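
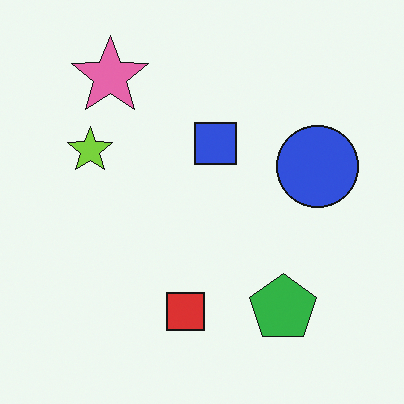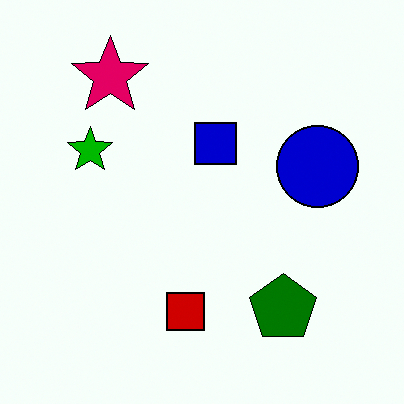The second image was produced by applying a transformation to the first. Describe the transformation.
The transformation is: boosted in contrast.

Tones are pushed away from mid-grey across the whole image — a global contrast change.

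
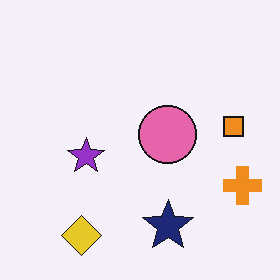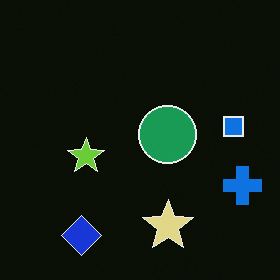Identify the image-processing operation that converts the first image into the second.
It was color-inverted (negative).

The light background has become dark and every shape's color is its complement — a photographic negative.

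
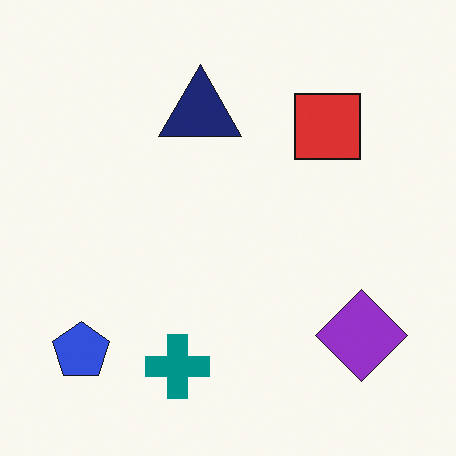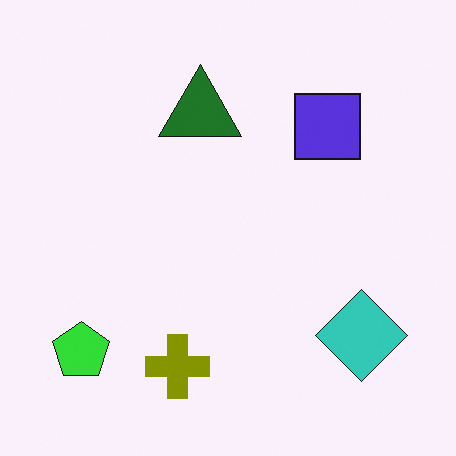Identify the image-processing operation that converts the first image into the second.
This is the original image hue-shifted by a large amount.

Every shape's color has rotated by the same amount around the hue wheel — a uniform hue shift.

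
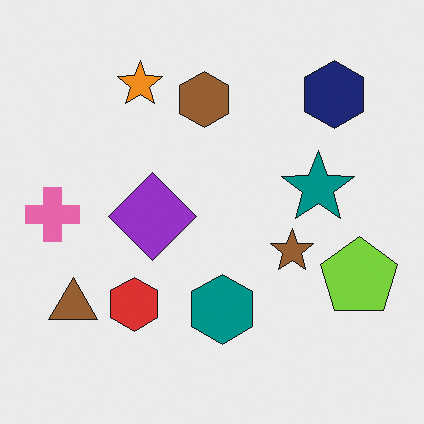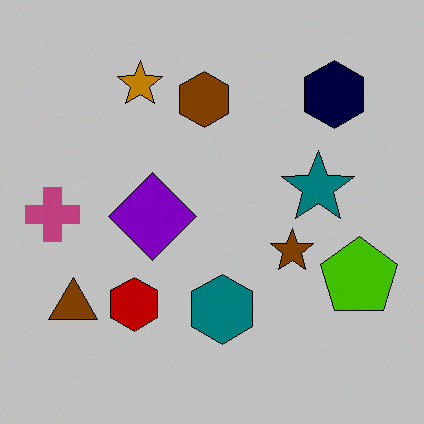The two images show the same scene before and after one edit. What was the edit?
The image was aggressively posterized.

Each flat color has snapped to a coarser quantized level — most visibly, the near-white background has dropped to a flat grey.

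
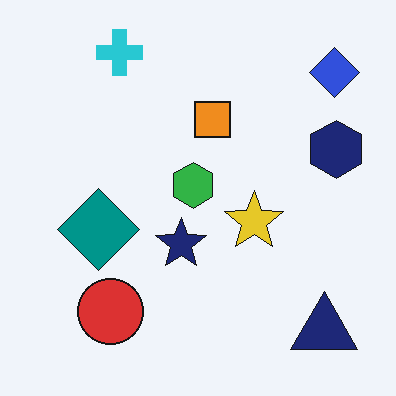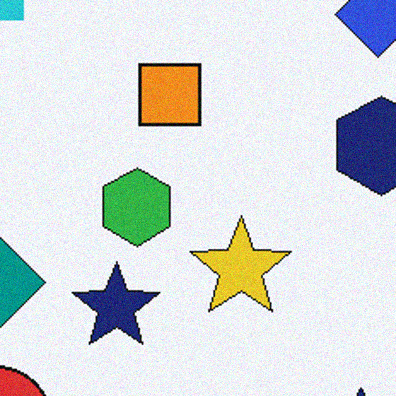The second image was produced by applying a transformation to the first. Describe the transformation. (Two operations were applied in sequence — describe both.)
It was cropped tightly and scaled back up, then degraded with light additive noise.

The visible shapes are larger and the field of view is narrower; shapes near the original edges may be partly or wholly outside the frame — a crop-and-rescale. Random speckle covers the whole image, including the flat background.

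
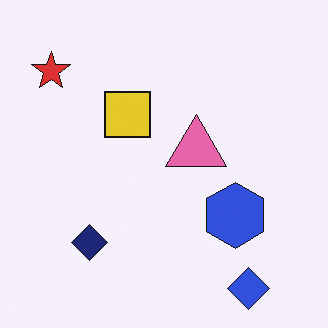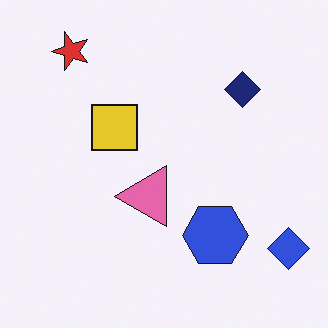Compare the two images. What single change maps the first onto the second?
This is the original image transposed (reflected across the top-left ↔ bottom-right diagonal).

Shapes have swapped their row and column positions — what was in the top-right is now in the bottom-left — a diagonal reflection.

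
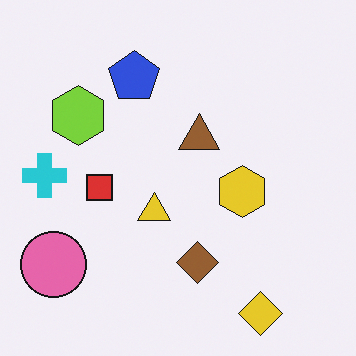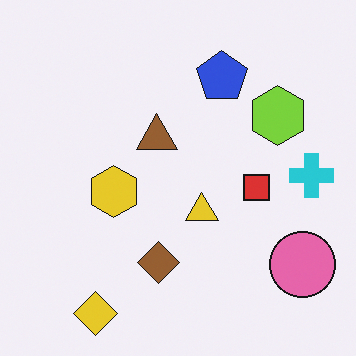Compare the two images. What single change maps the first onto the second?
It was flipped horizontally (left ↔ right).

The cyan cross is in the left of the first image and the right of the second — shapes on opposite sides of the vertical midline have swapped in a mirror flip.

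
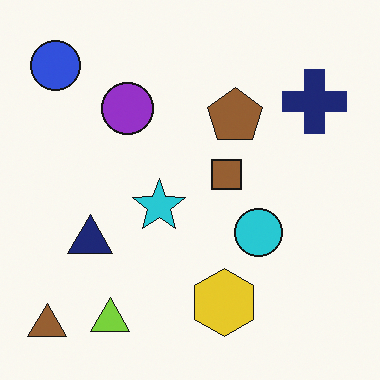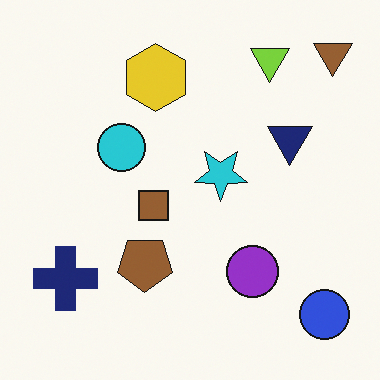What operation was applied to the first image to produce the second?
Rotated 180°.

The brown triangle sits in the bottom-left of the first image and the top-right of the second — consistent with a whole-image 180° rotation.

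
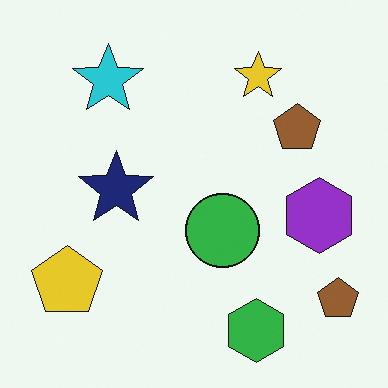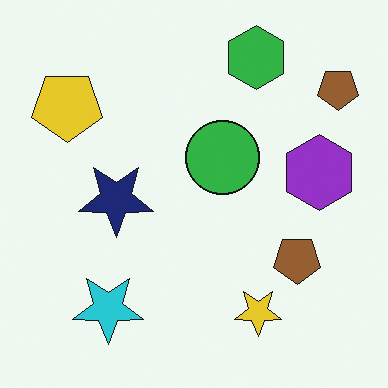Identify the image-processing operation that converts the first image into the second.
The image was flipped vertically (top ↔ bottom).

The green hexagon is in the bottom of the first image and the top of the second — shapes on opposite sides of the horizontal midline have swapped in a mirror flip.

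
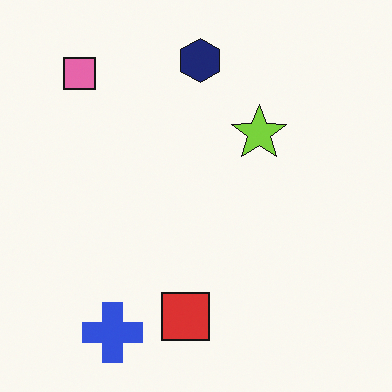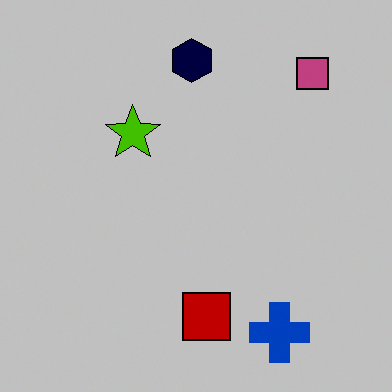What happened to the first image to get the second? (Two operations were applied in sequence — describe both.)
Flipped horizontally (left ↔ right), then aggressively posterized.

The pink square is in the top-left of the first image and the top-right of the second — shapes on opposite sides of the vertical midline have swapped in a mirror flip. Each flat color has snapped to a coarser quantized level — most visibly, the near-white background has dropped to a flat grey.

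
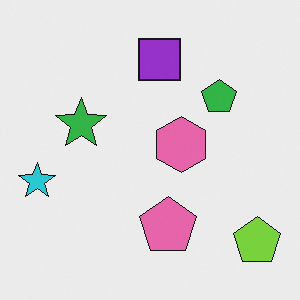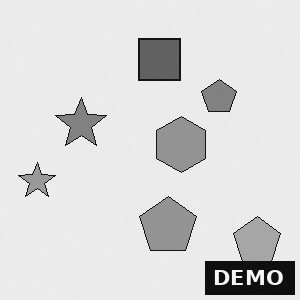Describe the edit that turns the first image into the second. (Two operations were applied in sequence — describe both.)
It was converted to grayscale, then watermarked with the text "DEMO" in the lower-right corner.

All color is removed — every shape is now a shade of grey. A dark label reading "DEMO" appears in the lower-right corner.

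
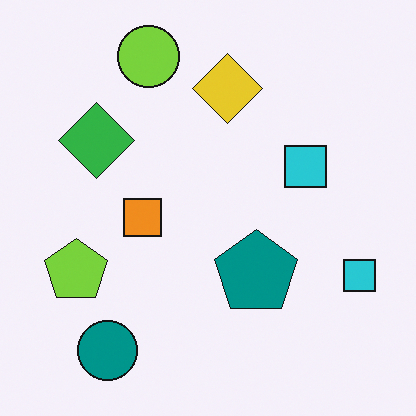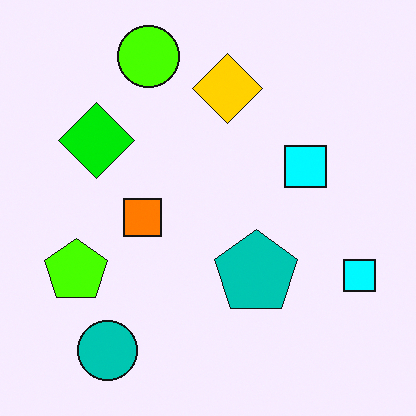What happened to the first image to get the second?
The image was heavily oversaturated.

All colors are more vivid — a global saturation change.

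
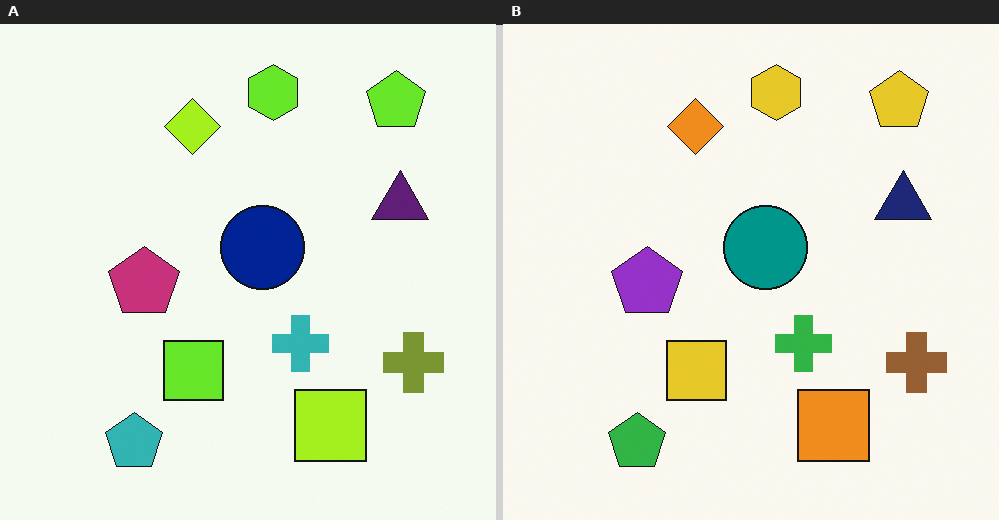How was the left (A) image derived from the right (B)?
The image was hue-shifted slightly.

Every shape's color has rotated by the same amount around the hue wheel — a uniform hue shift.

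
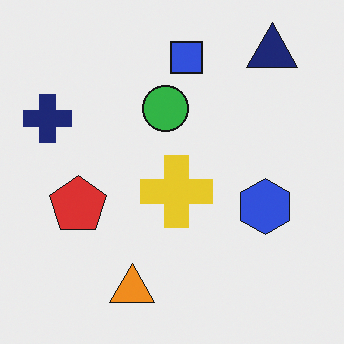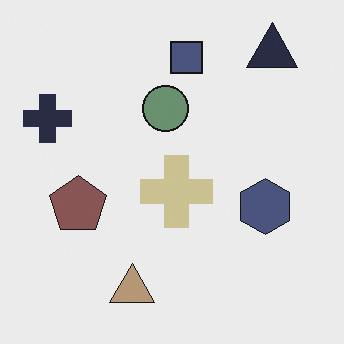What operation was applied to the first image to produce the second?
The image was heavily desaturated.

All colors are more muted and greyish — a global saturation change.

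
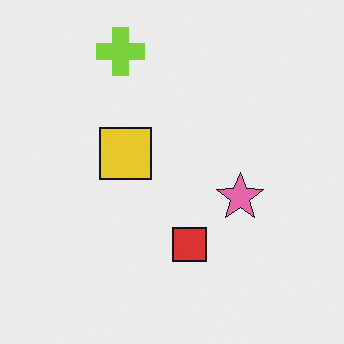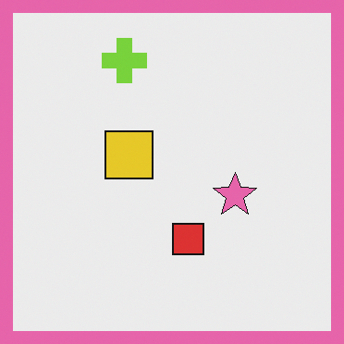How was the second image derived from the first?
The second image is the first framed with a pink border.

A solid pink frame runs around the edge of the second image, with the content slightly shrunk inside it.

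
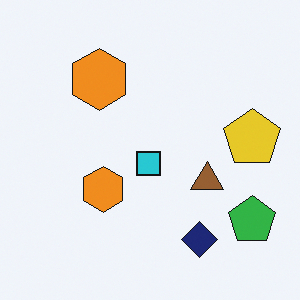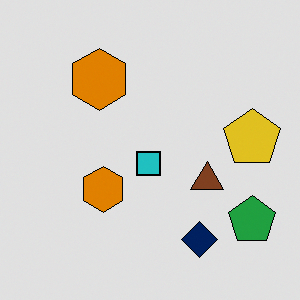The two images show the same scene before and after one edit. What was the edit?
Posterized to a reduced palette.

Each flat color has snapped to a coarser quantized level — most visibly, the near-white background has dropped to a flat grey.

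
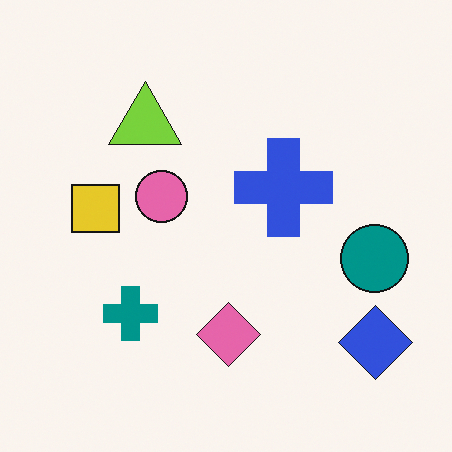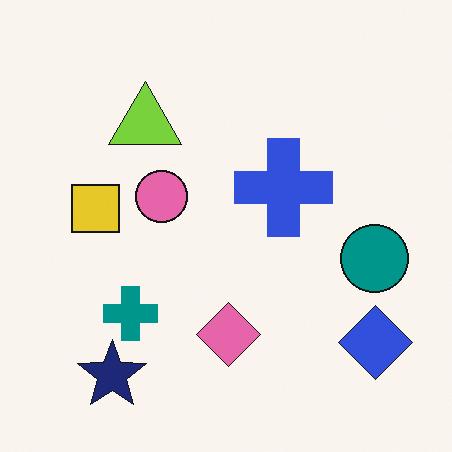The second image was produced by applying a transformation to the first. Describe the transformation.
This is the original image overlaid with an additional navy star.

A navy star appears in the second image that is absent from the first.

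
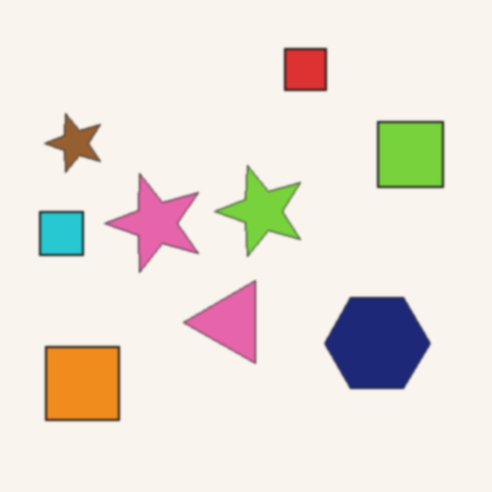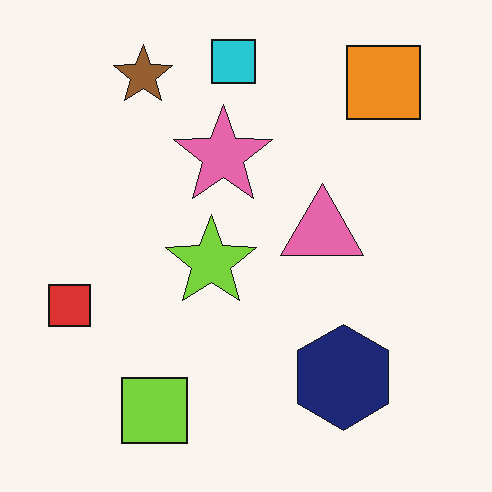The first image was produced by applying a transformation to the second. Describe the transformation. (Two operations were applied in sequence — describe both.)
The transformation is: transposed (reflected across the top-left ↔ bottom-right diagonal), then given a subtle gaussian blur.

Shapes have swapped their row and column positions — what was in the top-right is now in the bottom-left — a diagonal reflection. Shape edges and outlines are uniformly softened across the whole image.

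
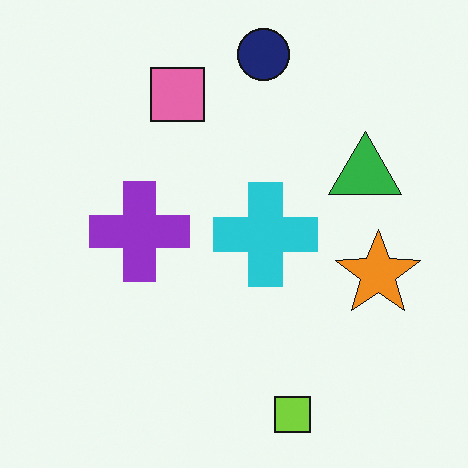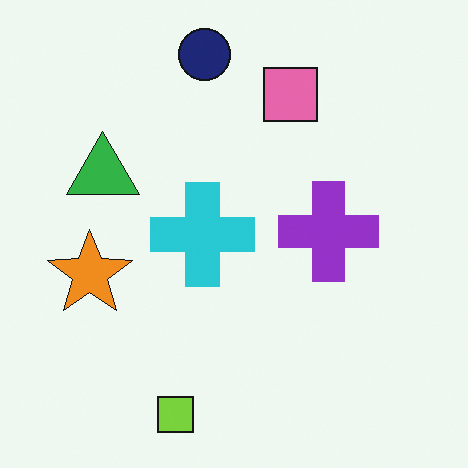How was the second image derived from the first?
The transformation is: flipped horizontally (left ↔ right).

The orange star is in the right of the first image and the left of the second — shapes on opposite sides of the vertical midline have swapped in a mirror flip.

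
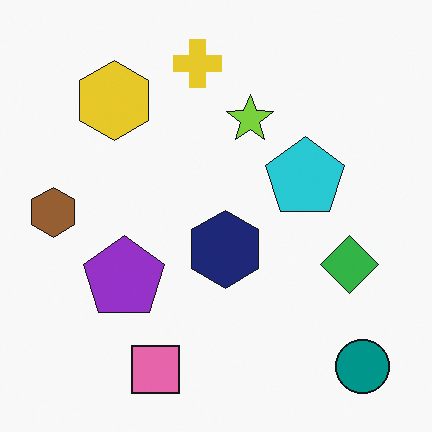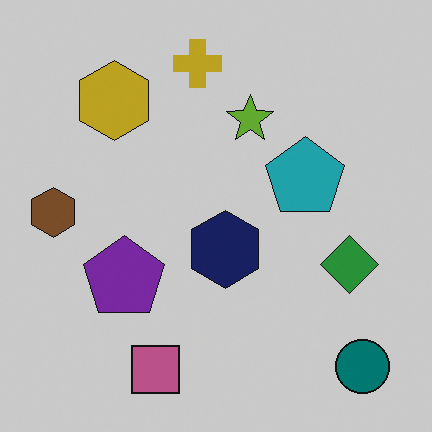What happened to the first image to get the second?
The transformation is: darkened a little.

Every pixel — background and shapes alike — is uniformly darkened.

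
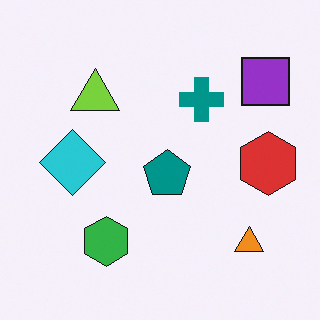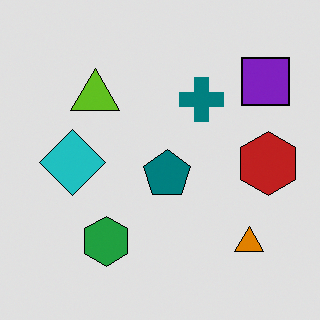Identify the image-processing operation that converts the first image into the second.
It was moderately posterized.

Each flat color has snapped to a coarser quantized level — most visibly, the near-white background has dropped to a flat grey.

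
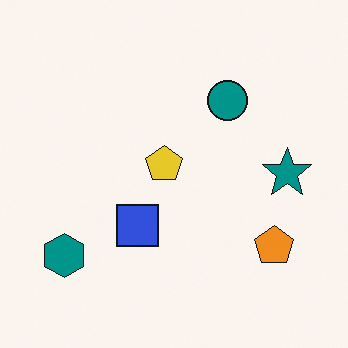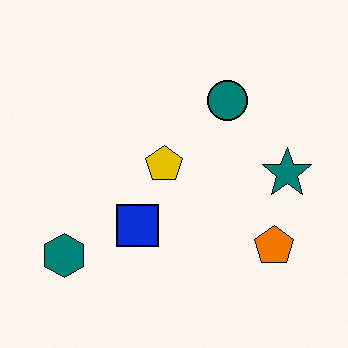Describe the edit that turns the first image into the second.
The transformation is: given slightly increased contrast.

Tones are pushed away from mid-grey across the whole image — a global contrast change.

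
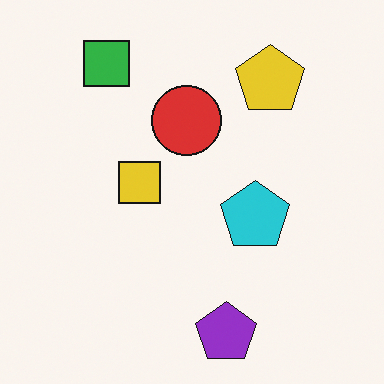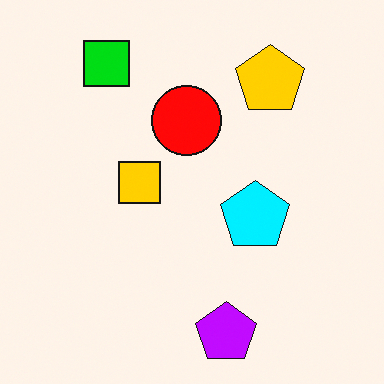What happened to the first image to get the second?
The transformation is: made much more vivid (saturation change).

All colors are more vivid — a global saturation change.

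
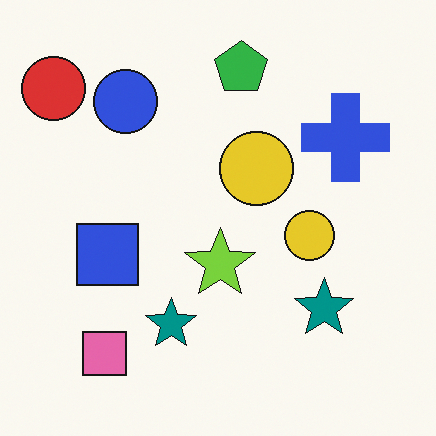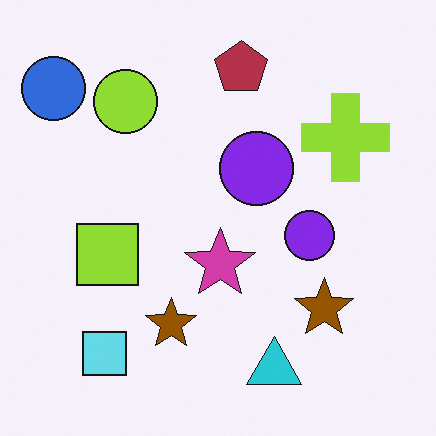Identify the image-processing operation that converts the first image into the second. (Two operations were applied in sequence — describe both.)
It was hue-shifted by a large amount, then overlaid with an additional cyan triangle.

Every shape's color has rotated by the same amount around the hue wheel — a uniform hue shift. A cyan triangle appears in the second image that is absent from the first.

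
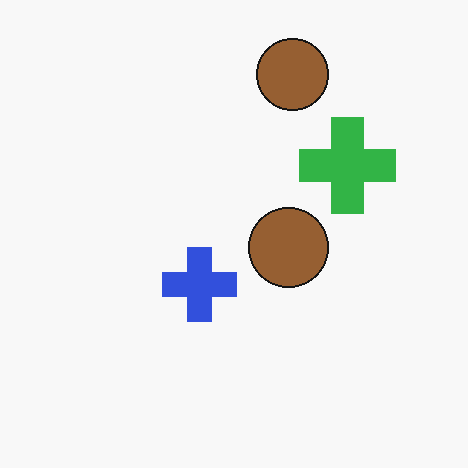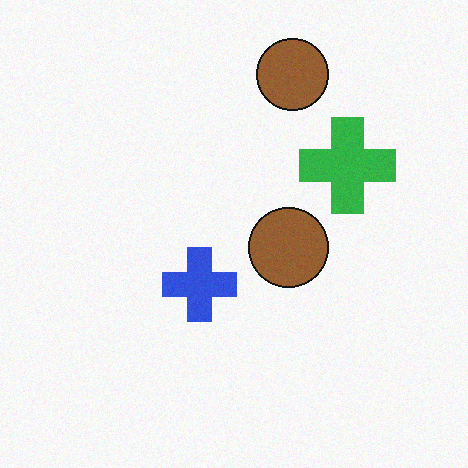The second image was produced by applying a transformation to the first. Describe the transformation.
It was degraded with subtle gaussian noise.

Random speckle covers the whole image, including the flat background.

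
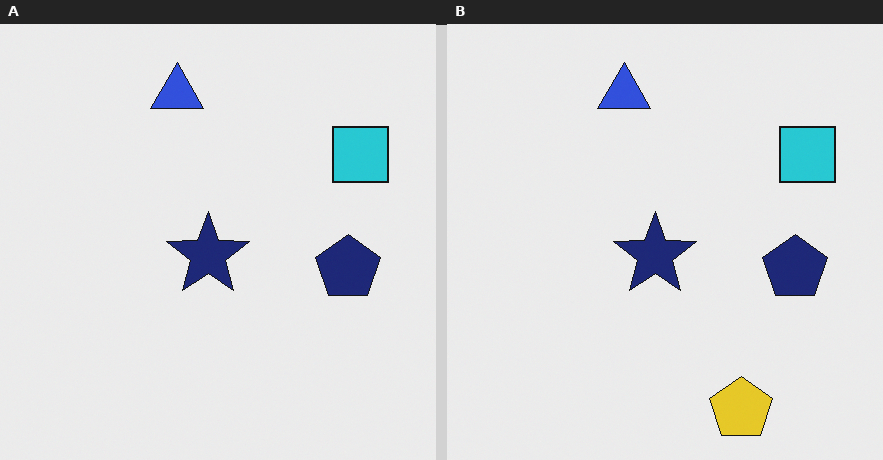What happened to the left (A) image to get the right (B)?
The transformation is: overlaid with an additional yellow pentagon.

A yellow pentagon appears in the right (B) image that is absent from the left (A).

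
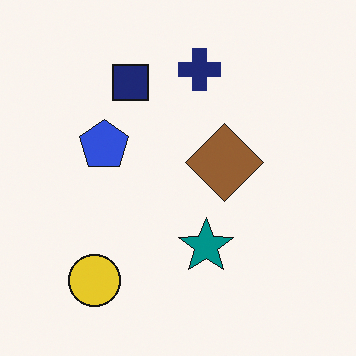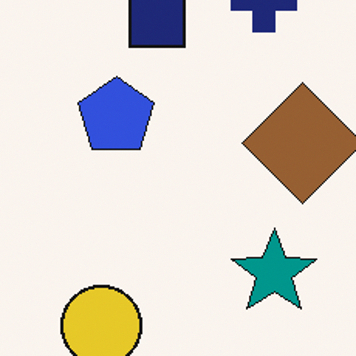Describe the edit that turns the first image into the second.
The second image is the first cropped slightly and scaled back up.

The visible shapes are larger and the field of view is narrower; shapes near the original edges may be partly or wholly outside the frame — a crop-and-rescale.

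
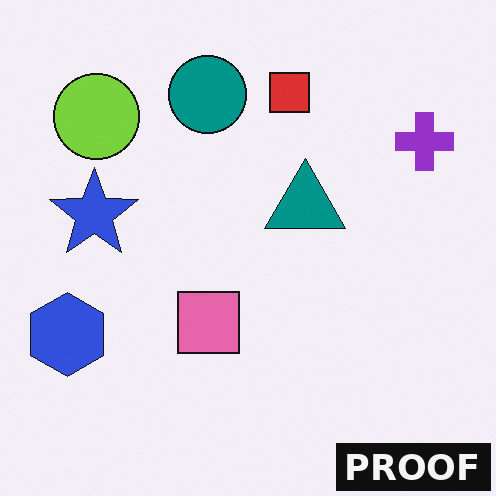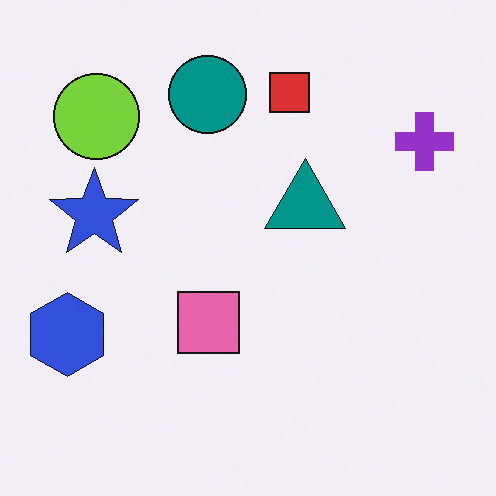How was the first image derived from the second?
The image was watermarked with the text "PROOF" in the lower-right corner.

A dark label reading "PROOF" appears in the lower-right corner.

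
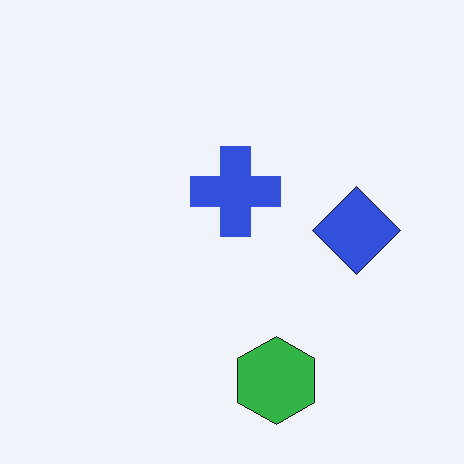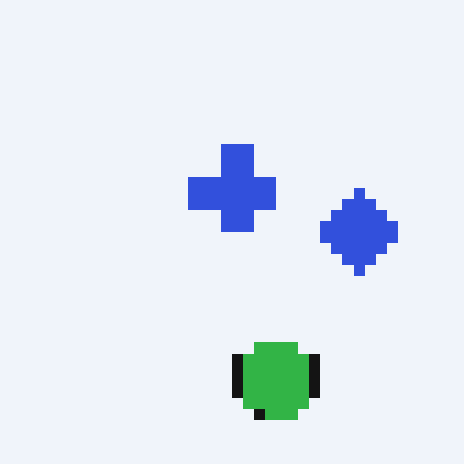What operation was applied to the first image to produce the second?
The transformation is: heavily pixelated into large blocks.

Shapes are reduced to large square blocks; fine edges and outlines are lost — a downscale-then-upscale (mosaic) effect.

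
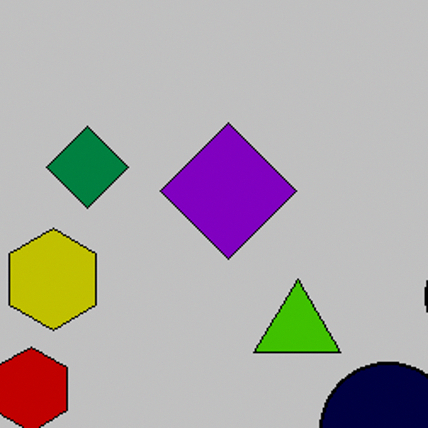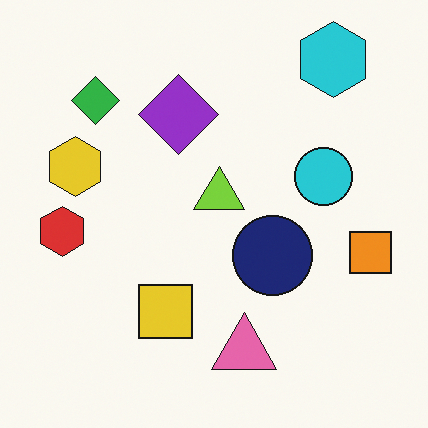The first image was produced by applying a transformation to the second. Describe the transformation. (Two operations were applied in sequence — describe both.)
The transformation is: aggressively posterized, then cropped to a noticeably smaller region and rescaled.

Each flat color has snapped to a coarser quantized level — most visibly, the near-white background has dropped to a flat grey. The visible shapes are larger and the field of view is narrower; shapes near the original edges may be partly or wholly outside the frame — a crop-and-rescale.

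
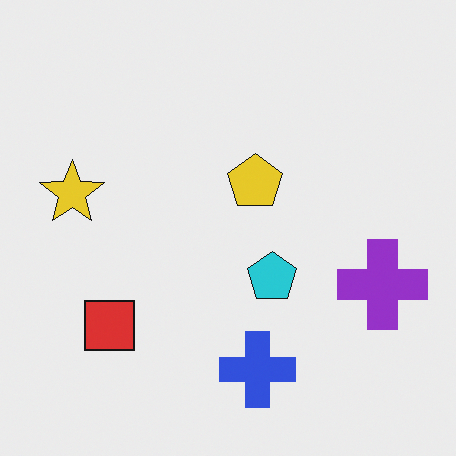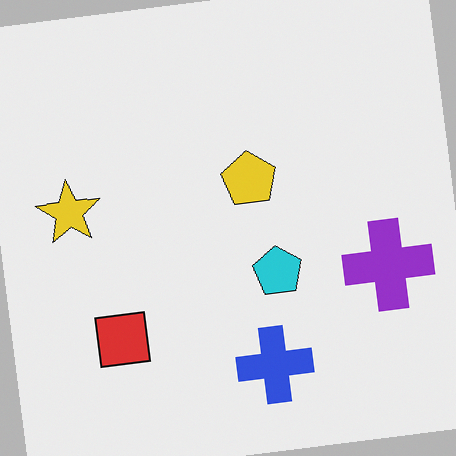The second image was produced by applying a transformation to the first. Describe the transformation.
The second image is the first rotated counter-clockwise by a slight angle.

Every shape is tilted by the same angle and the image corners show triangular fill wedges — a whole-image rotation by a non-right angle.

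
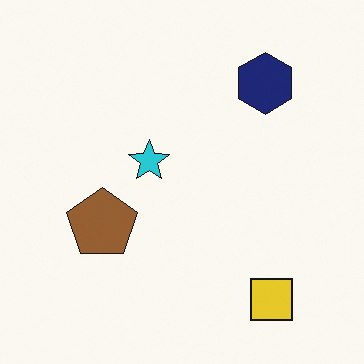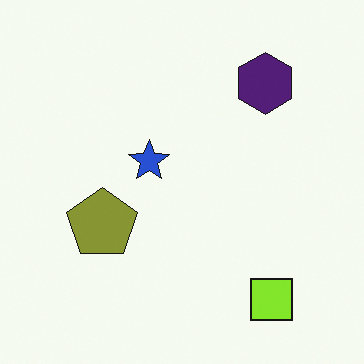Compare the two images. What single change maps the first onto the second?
This is the original image hue-shifted by a small amount.

Every shape's color has rotated by the same amount around the hue wheel — a uniform hue shift.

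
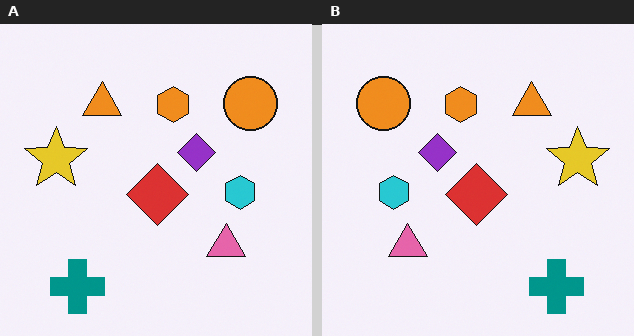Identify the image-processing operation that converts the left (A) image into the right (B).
It was flipped horizontally (left ↔ right).

The yellow star is in the left of the left (A) image and the right of the right (B) — shapes on opposite sides of the vertical midline have swapped in a mirror flip.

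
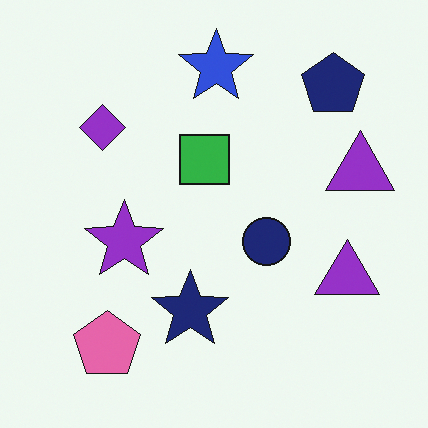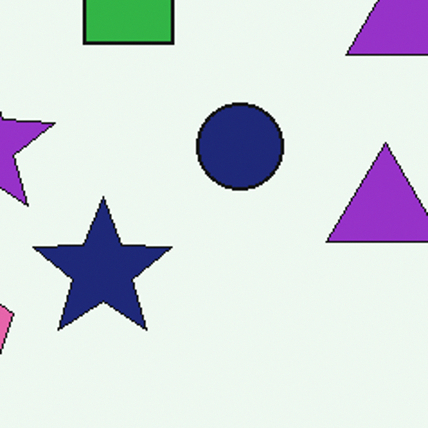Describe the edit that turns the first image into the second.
The image was cropped tightly and scaled back up.

The visible shapes are larger and the field of view is narrower; shapes near the original edges may be partly or wholly outside the frame — a crop-and-rescale.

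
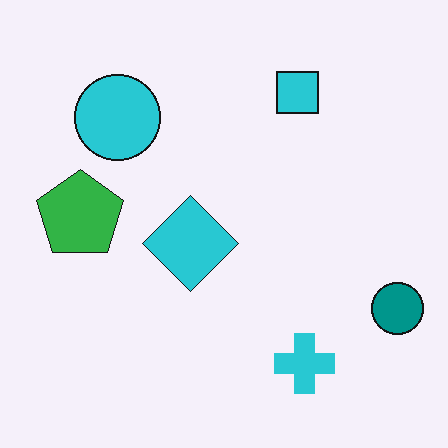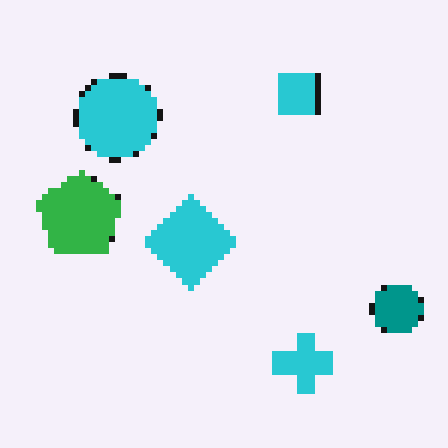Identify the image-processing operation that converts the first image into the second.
Pixelated into visible square blocks.

Shapes are reduced to large square blocks; fine edges and outlines are lost — a downscale-then-upscale (mosaic) effect.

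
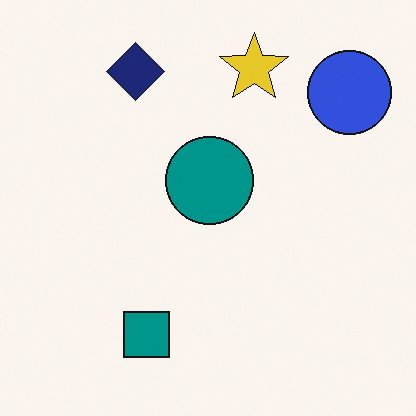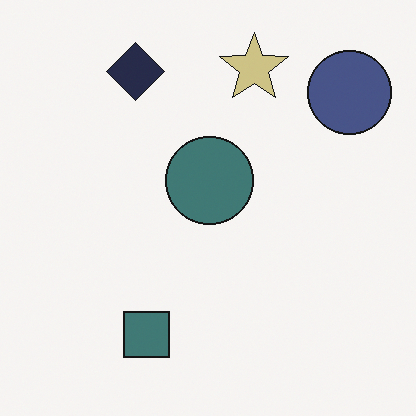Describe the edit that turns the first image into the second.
The second image is the first made much more muted (saturation change).

All colors are more muted and greyish — a global saturation change.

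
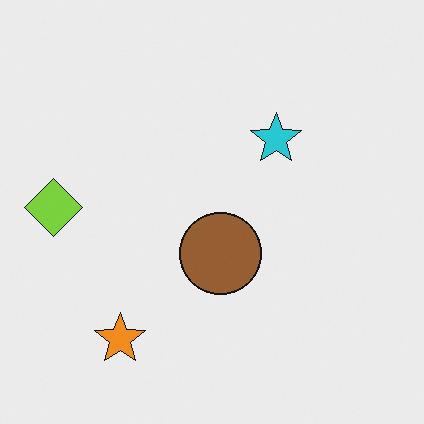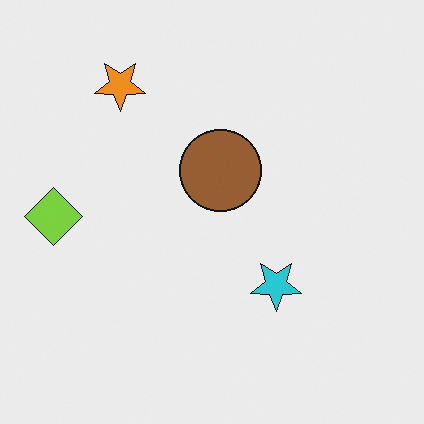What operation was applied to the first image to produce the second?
Flipped vertically (top ↔ bottom).

The orange star is in the bottom-left of the first image and the top-left of the second — shapes on opposite sides of the horizontal midline have swapped in a mirror flip.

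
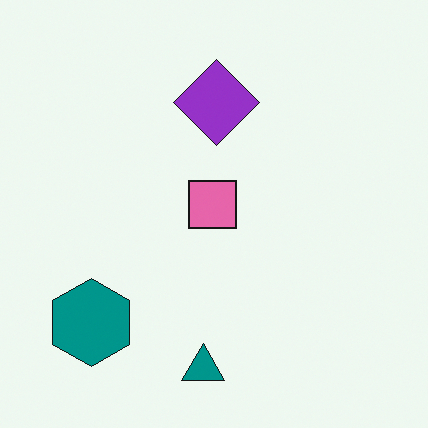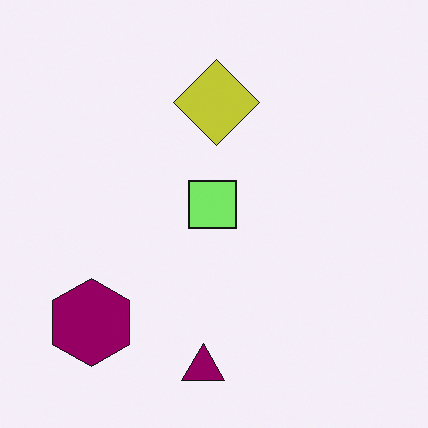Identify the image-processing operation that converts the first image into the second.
This is the original image hue-shifted by a moderate amount.

Every shape's color has rotated by the same amount around the hue wheel — a uniform hue shift.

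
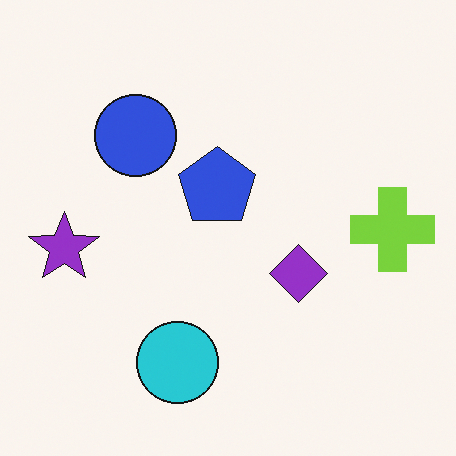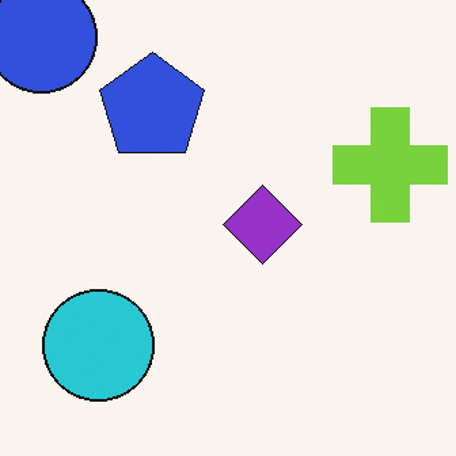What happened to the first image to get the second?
This is the original image cropped slightly and scaled back up.

The visible shapes are larger and the field of view is narrower; shapes near the original edges may be partly or wholly outside the frame — a crop-and-rescale.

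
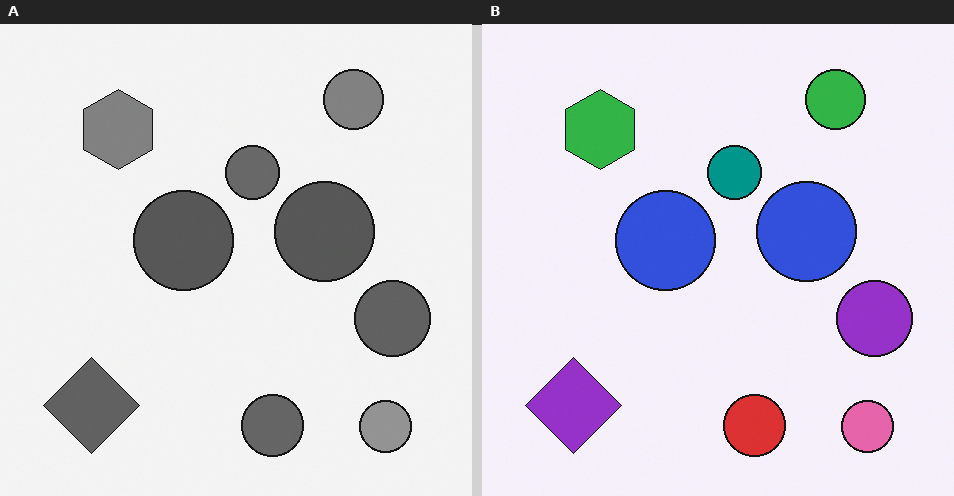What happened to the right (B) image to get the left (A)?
This is the original image converted to grayscale.

All color is removed — every shape is now a shade of grey.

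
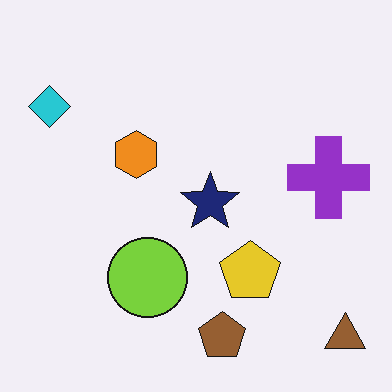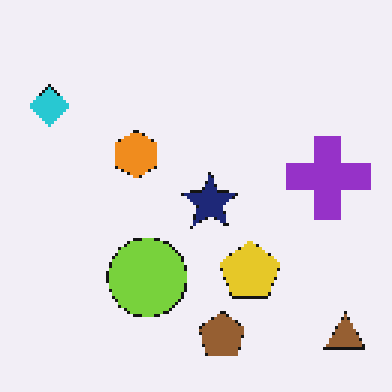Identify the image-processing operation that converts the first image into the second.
The second image is the first lightly pixelated (a mild mosaic effect).

Shapes are reduced to large square blocks; fine edges and outlines are lost — a downscale-then-upscale (mosaic) effect.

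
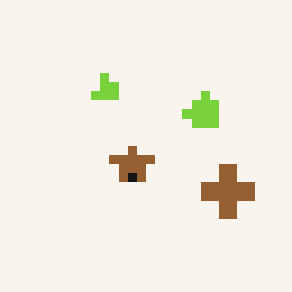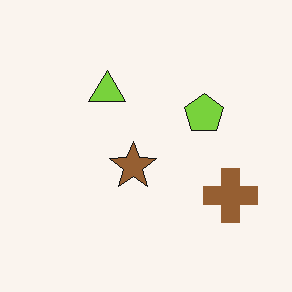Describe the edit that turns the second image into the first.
Heavily pixelated into large blocks.

Shapes are reduced to large square blocks; fine edges and outlines are lost — a downscale-then-upscale (mosaic) effect.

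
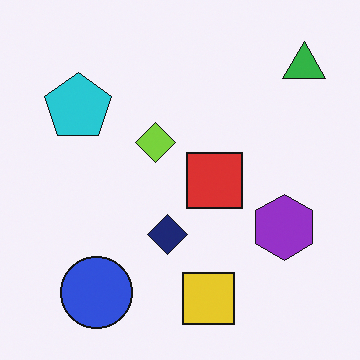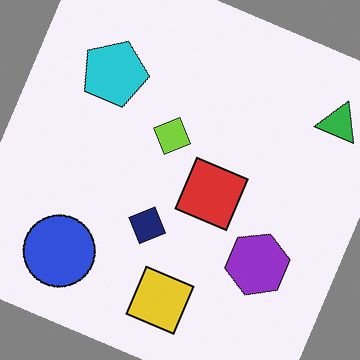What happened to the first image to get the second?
The transformation is: rotated clockwise by a moderate amount.

Every shape is tilted by the same angle and the image corners show triangular fill wedges — a whole-image rotation by a non-right angle.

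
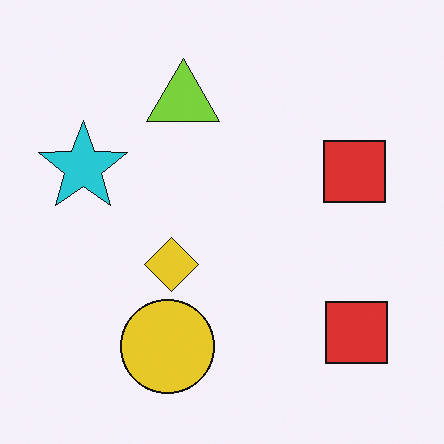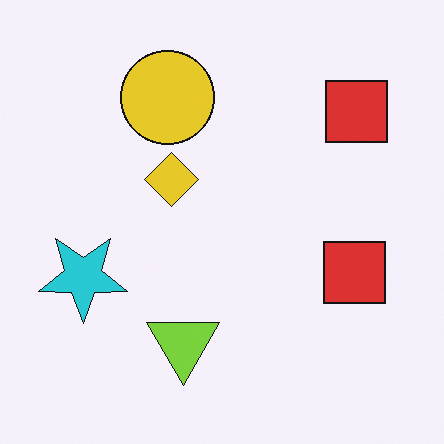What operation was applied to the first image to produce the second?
It was flipped vertically (top ↔ bottom).

The yellow circle is in the bottom of the first image and the top of the second — shapes on opposite sides of the horizontal midline have swapped in a mirror flip.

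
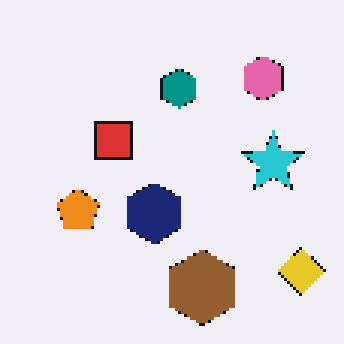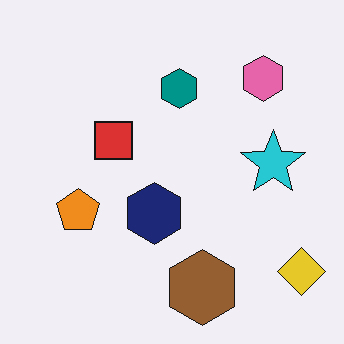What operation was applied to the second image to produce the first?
It was mildly pixelated.

Shapes are reduced to large square blocks; fine edges and outlines are lost — a downscale-then-upscale (mosaic) effect.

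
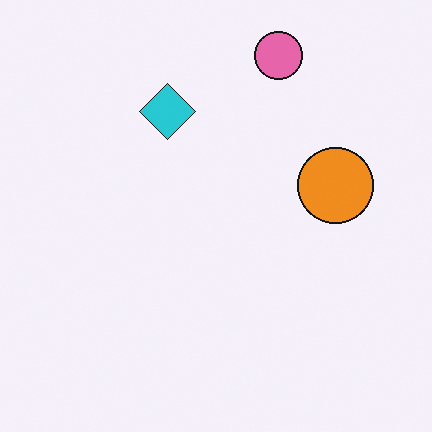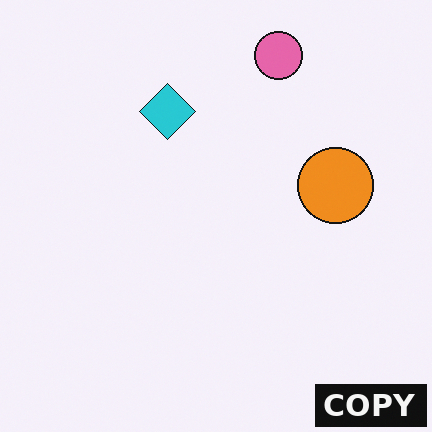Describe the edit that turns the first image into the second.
This is the original image watermarked with the text "COPY" in the lower-right corner.

A dark label reading "COPY" appears in the lower-right corner.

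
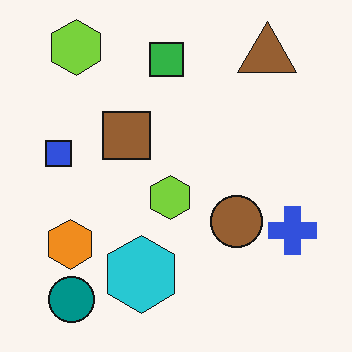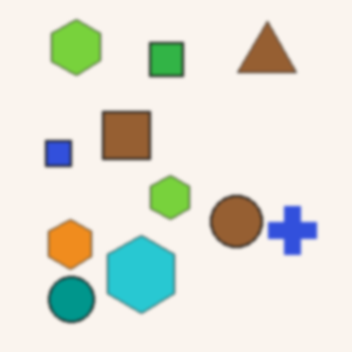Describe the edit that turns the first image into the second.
It was lightly blurred.

Shape edges and outlines are uniformly softened across the whole image.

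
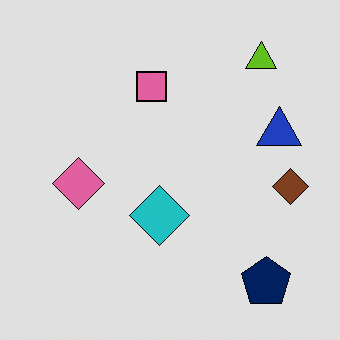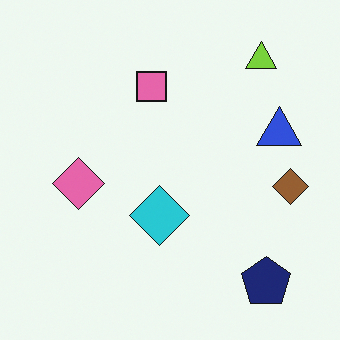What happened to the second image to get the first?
It was posterized to a reduced palette.

Each flat color has snapped to a coarser quantized level — most visibly, the near-white background has dropped to a flat grey.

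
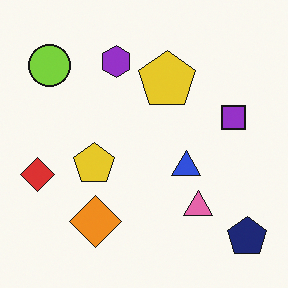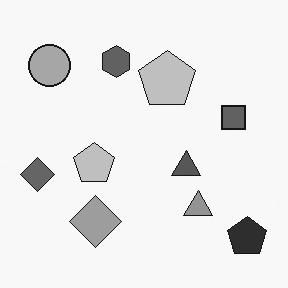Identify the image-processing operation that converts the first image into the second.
It was converted to grayscale.

All color is removed — every shape is now a shade of grey.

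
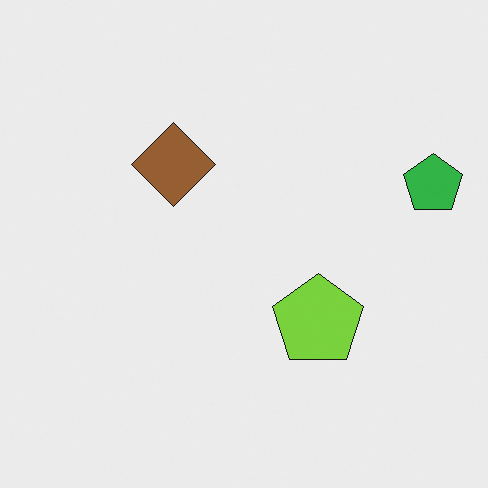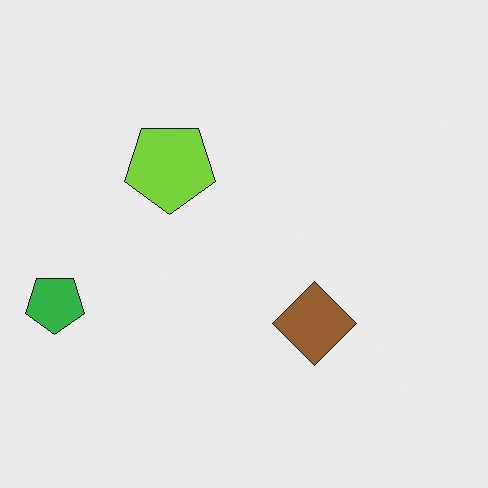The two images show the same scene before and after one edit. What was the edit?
It was rotated 180°.

The green pentagon sits in the right of the first image and the left of the second — consistent with a whole-image 180° rotation.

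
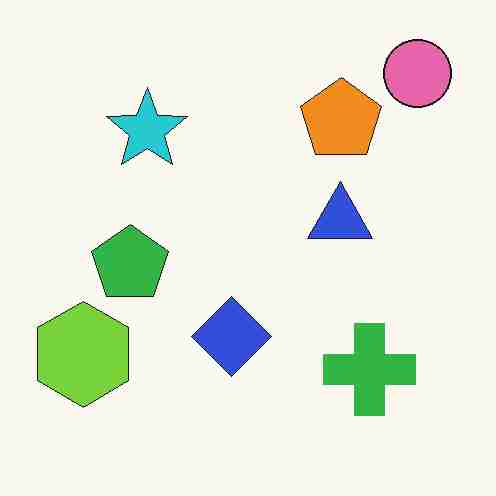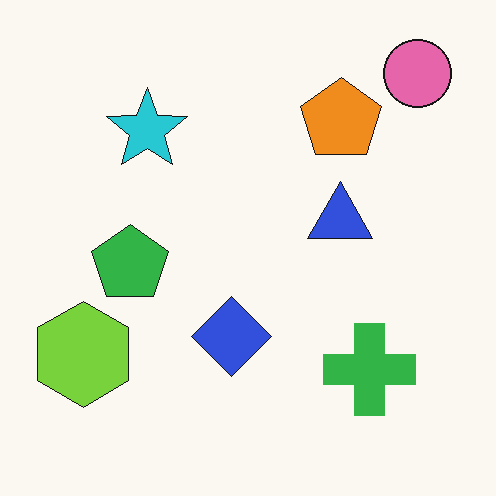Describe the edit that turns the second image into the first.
This is the original image degraded with heavy JPEG compression.

Blocky 8×8 compression artifacts appear around shape edges and the flat background shows ringing — characteristic JPEG degradation.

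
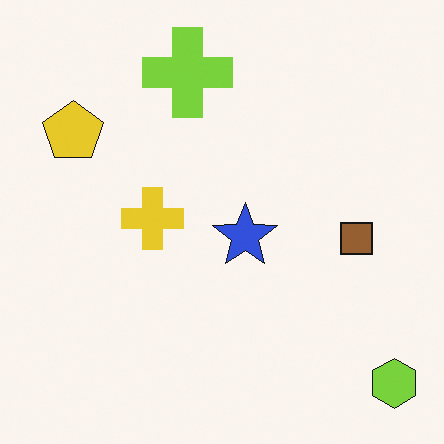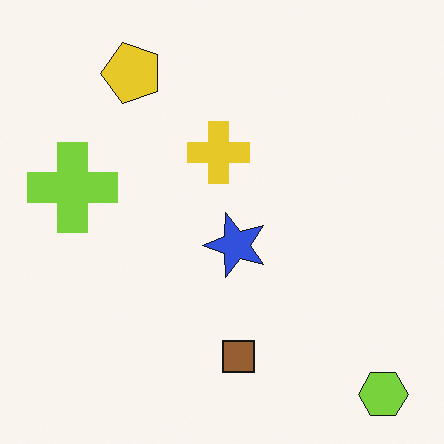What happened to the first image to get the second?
It was transposed (reflected across the top-left ↔ bottom-right diagonal).

Shapes have swapped their row and column positions — what was in the top-right is now in the bottom-left — a diagonal reflection.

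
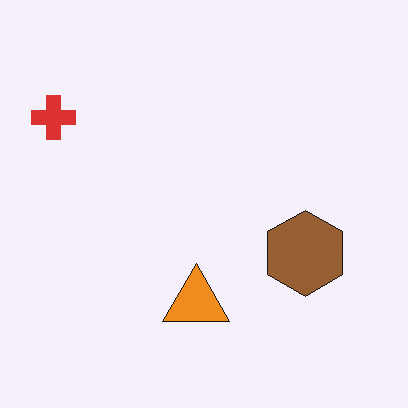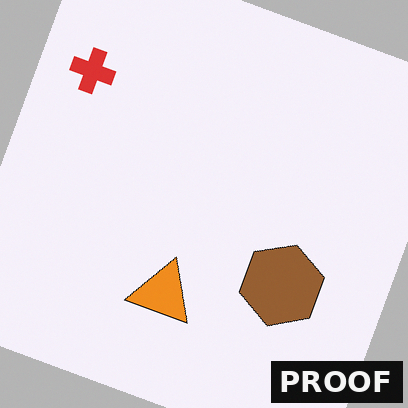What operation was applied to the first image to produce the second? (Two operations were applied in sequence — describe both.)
The transformation is: rotated clockwise by a moderate amount, then watermarked with the text "PROOF" in the lower-right corner.

Every shape is tilted by the same angle and the image corners show triangular fill wedges — a whole-image rotation by a non-right angle. A dark label reading "PROOF" appears in the lower-right corner.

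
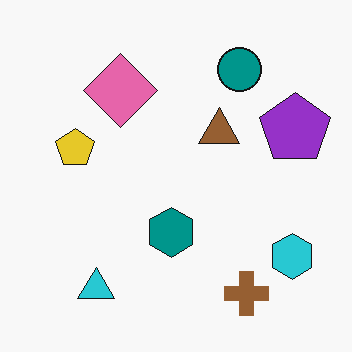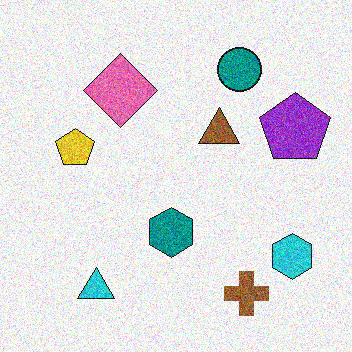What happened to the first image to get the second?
The transformation is: degraded with heavy additive noise.

Random speckle covers the whole image, including the flat background.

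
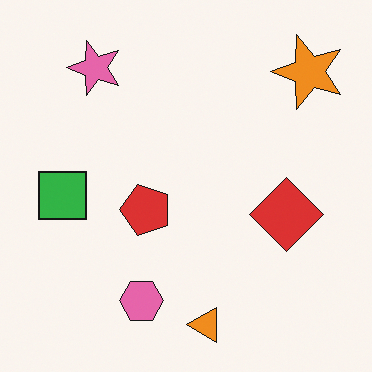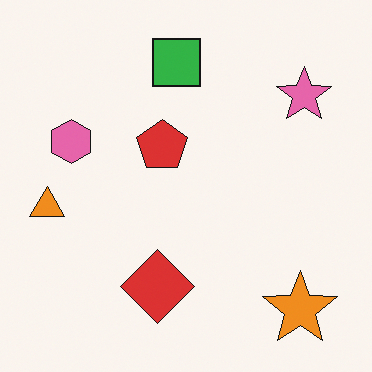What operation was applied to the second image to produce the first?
This is the original image rotated 90° counter-clockwise.

The orange star sits in the bottom-right of the second image and the top-right of the first — consistent with a whole-image 90° counter-clockwise rotation.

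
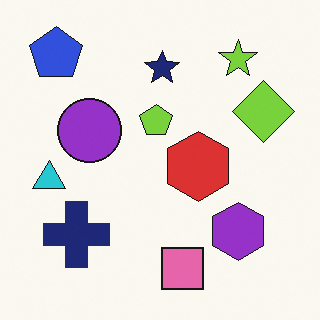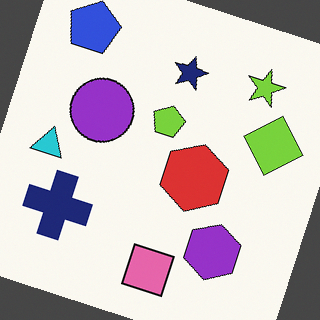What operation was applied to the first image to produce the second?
The second image is the first rotated clockwise by a clearly visible amount.

Every shape is tilted by the same angle and the image corners show triangular fill wedges — a whole-image rotation by a non-right angle.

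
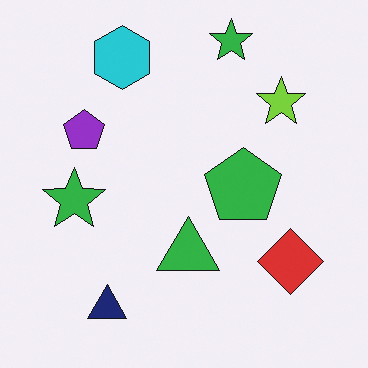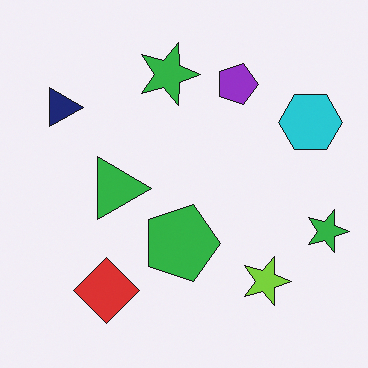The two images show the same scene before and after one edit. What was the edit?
Rotated 90° clockwise.

The navy triangle sits in the bottom-left of the first image and the top-left of the second — consistent with a whole-image 90° clockwise rotation.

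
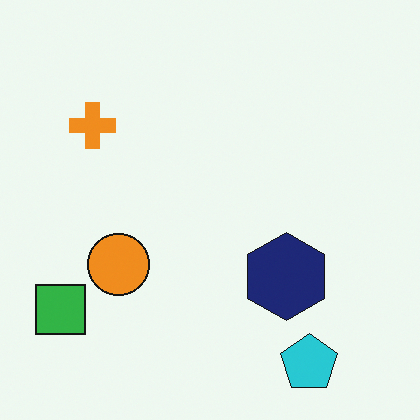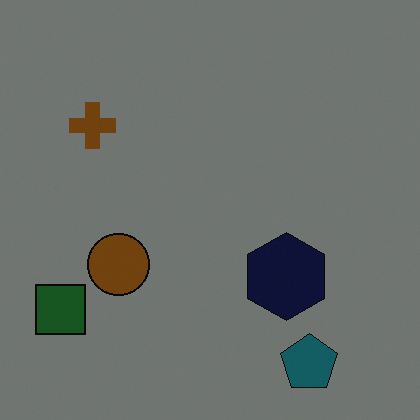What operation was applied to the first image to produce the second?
This is the original image darkened a lot.

Every pixel — background and shapes alike — is uniformly darkened.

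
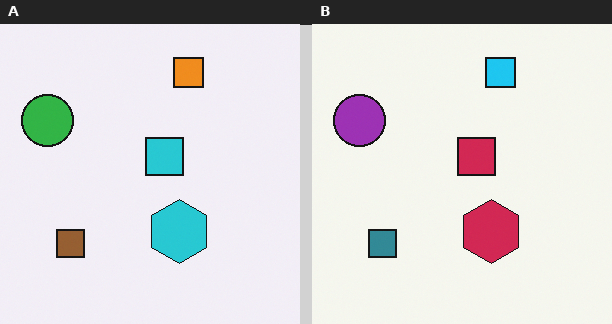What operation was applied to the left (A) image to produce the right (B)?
Hue-shifted by a large amount.

Every shape's color has rotated by the same amount around the hue wheel — a uniform hue shift.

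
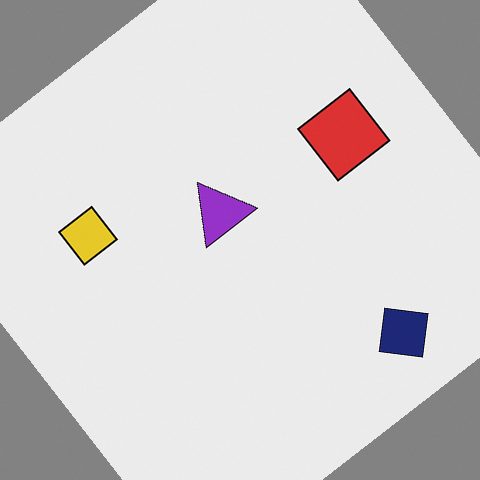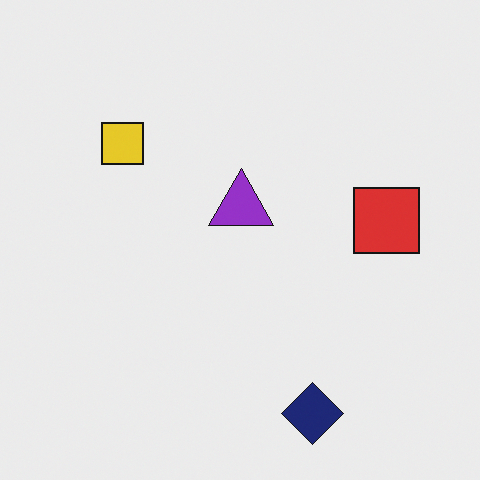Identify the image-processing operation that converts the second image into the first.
Rotated counter-clockwise by a large amount — several tens of degrees.

Every shape is tilted by the same angle and the image corners show triangular fill wedges — a whole-image rotation by a non-right angle.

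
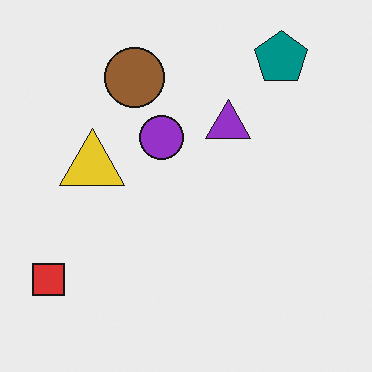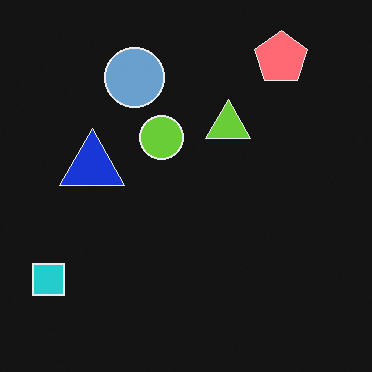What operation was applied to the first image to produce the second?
It was color-inverted (negative).

The light background has become dark and every shape's color is its complement — a photographic negative.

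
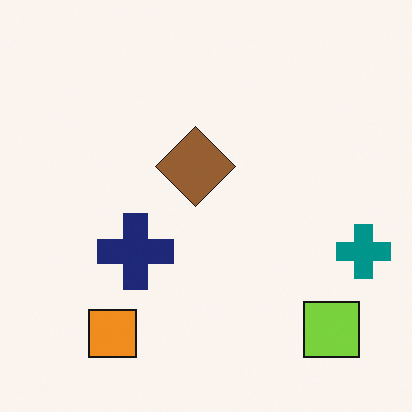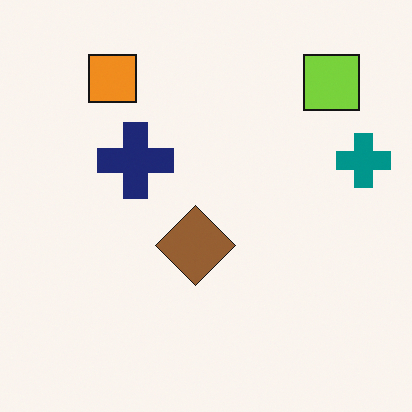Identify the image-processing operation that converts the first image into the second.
This is the original image flipped vertically (top ↔ bottom).

The orange square is in the bottom-left of the first image and the top-left of the second — shapes on opposite sides of the horizontal midline have swapped in a mirror flip.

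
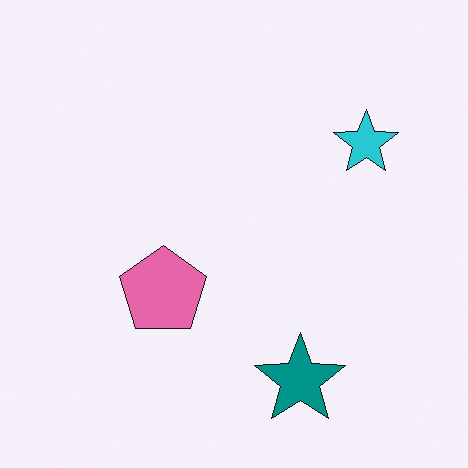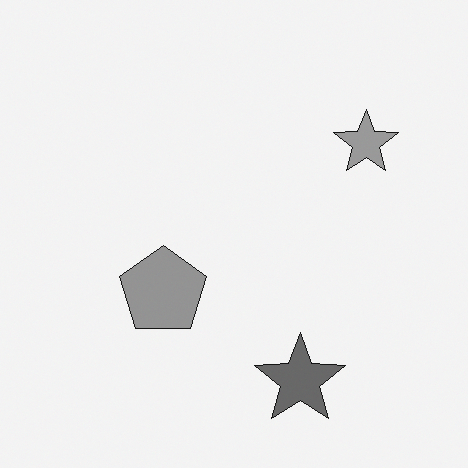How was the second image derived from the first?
Converted to grayscale.

All color is removed — every shape is now a shade of grey.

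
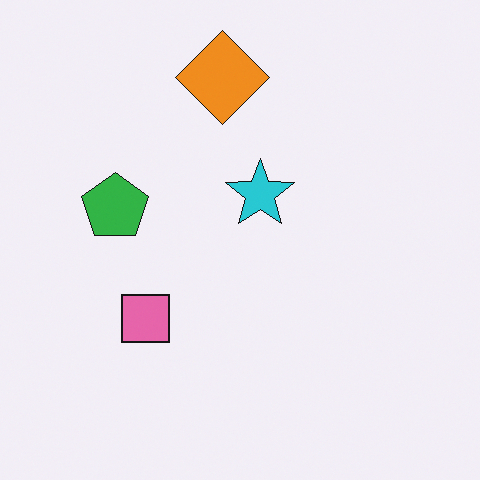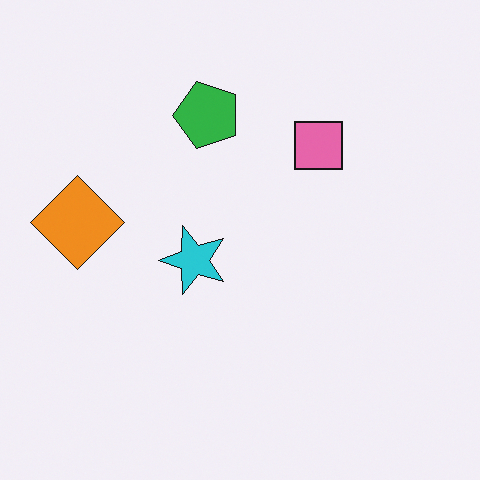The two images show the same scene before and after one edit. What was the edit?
The transformation is: transposed (reflected across the top-left ↔ bottom-right diagonal).

Shapes have swapped their row and column positions — what was in the top-right is now in the bottom-left — a diagonal reflection.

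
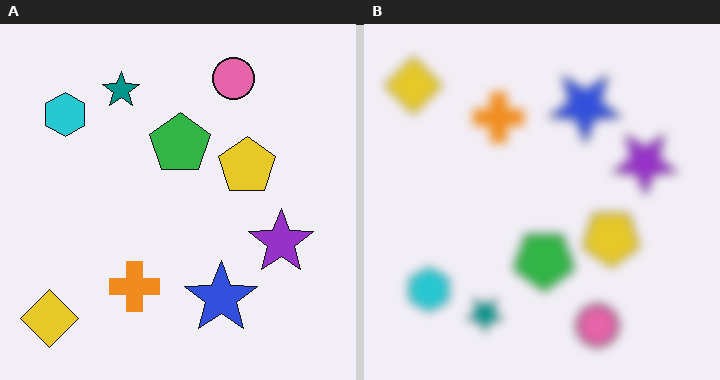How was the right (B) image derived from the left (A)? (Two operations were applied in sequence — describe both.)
The right (B) image is the left (A) flipped vertically (top ↔ bottom), then strongly gaussian-blurred.

The pink circle is in the top of the left (A) image and the bottom of the right (B) — shapes on opposite sides of the horizontal midline have swapped in a mirror flip. Shape edges and outlines are uniformly softened across the whole image.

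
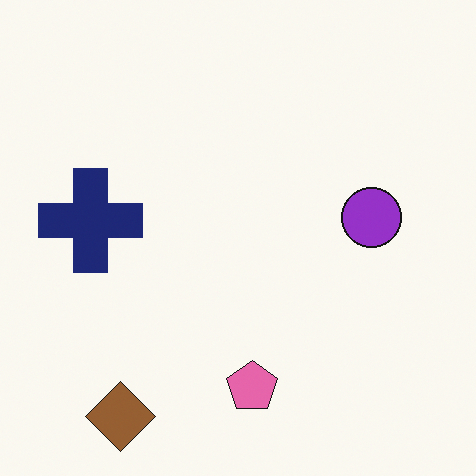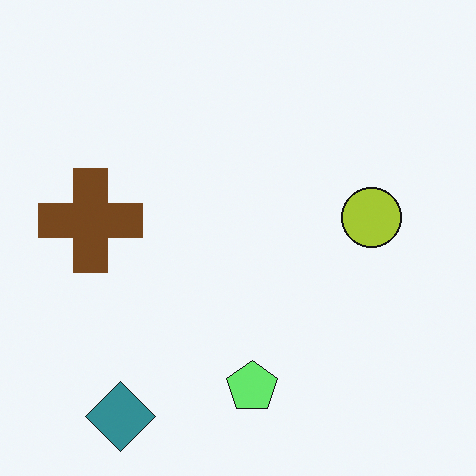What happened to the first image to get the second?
It was hue-shifted by a large amount.

Every shape's color has rotated by the same amount around the hue wheel — a uniform hue shift.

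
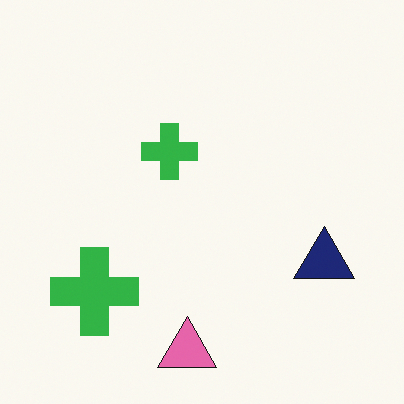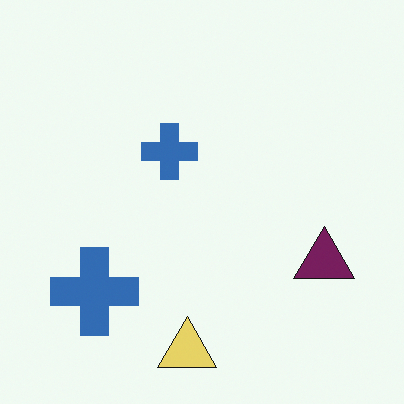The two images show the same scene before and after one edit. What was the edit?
The image was hue-shifted by a moderate amount.

Every shape's color has rotated by the same amount around the hue wheel — a uniform hue shift.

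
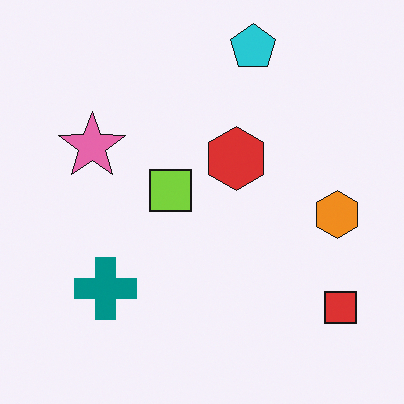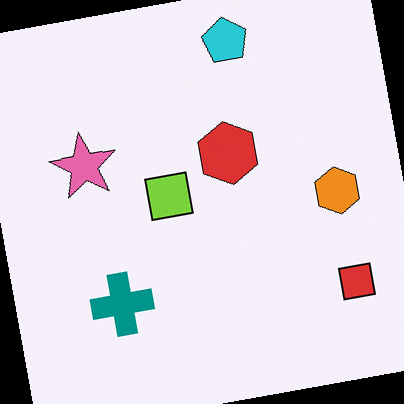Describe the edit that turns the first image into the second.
This is the original image rotated counter-clockwise by a small amount.

Every shape is tilted by the same angle and the image corners show triangular fill wedges — a whole-image rotation by a non-right angle.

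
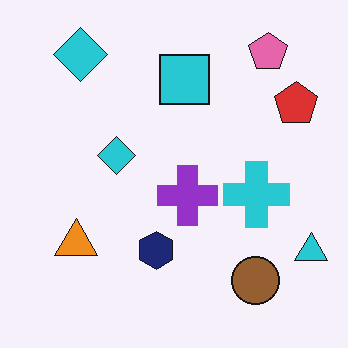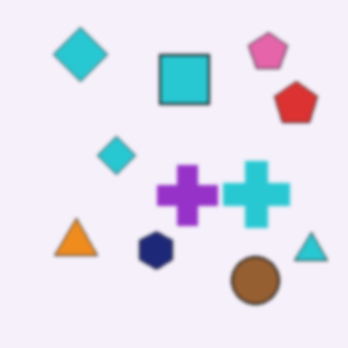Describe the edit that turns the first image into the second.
This is the original image slightly softened.

Shape edges and outlines are uniformly softened across the whole image.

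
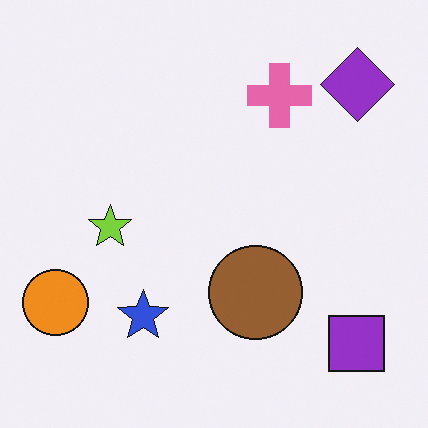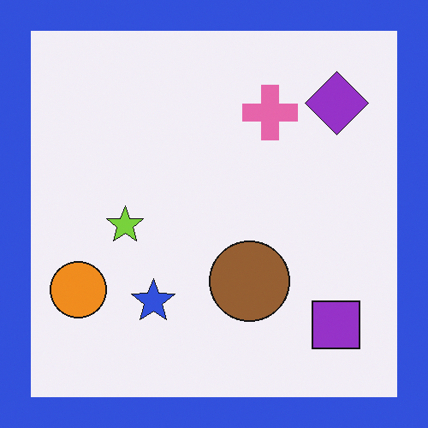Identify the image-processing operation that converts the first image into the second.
This is the original image framed with a blue border.

A solid blue frame runs around the edge of the second image, with the content slightly shrunk inside it.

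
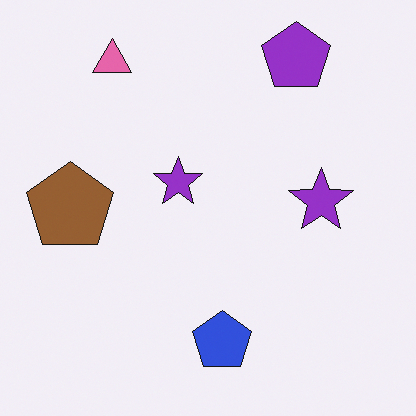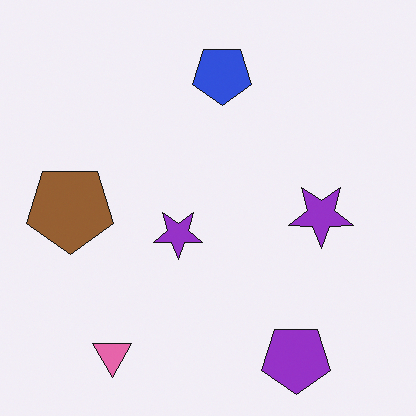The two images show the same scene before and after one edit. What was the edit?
It was flipped vertically (top ↔ bottom).

The purple pentagon is in the top-right of the first image and the bottom-right of the second — shapes on opposite sides of the horizontal midline have swapped in a mirror flip.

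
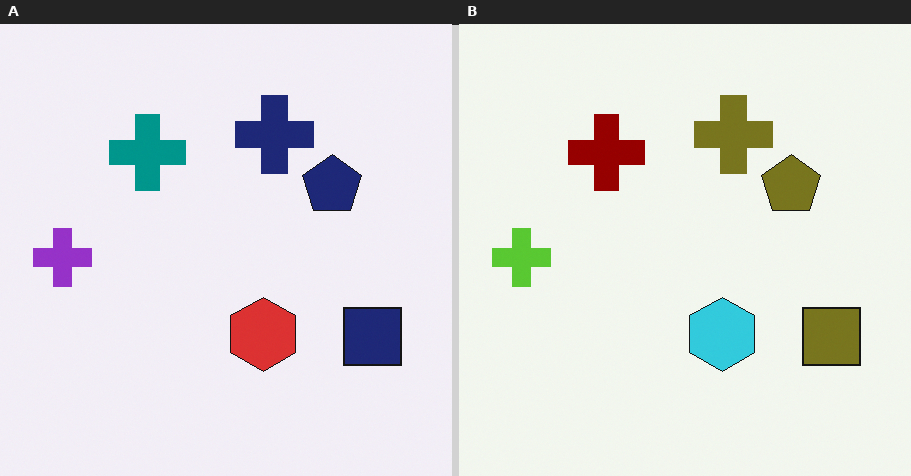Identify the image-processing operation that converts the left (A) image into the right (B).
The transformation is: hue-shifted by a large amount.

Every shape's color has rotated by the same amount around the hue wheel — a uniform hue shift.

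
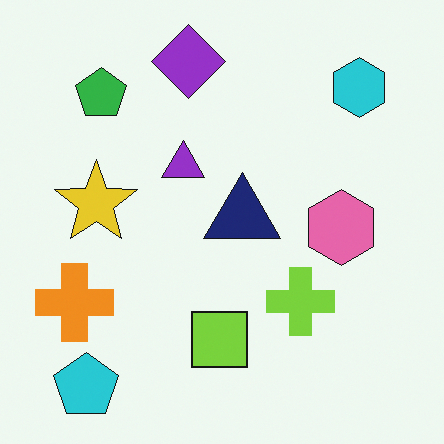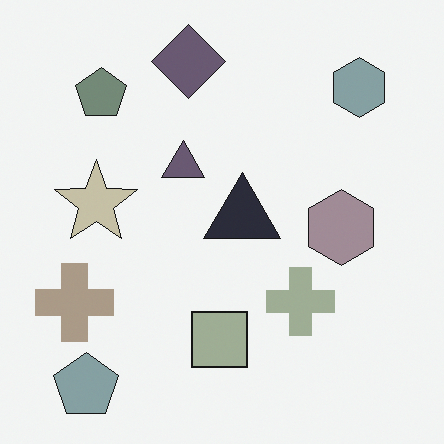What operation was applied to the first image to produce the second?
The second image is the first made much more muted (saturation change).

All colors are more muted and greyish — a global saturation change.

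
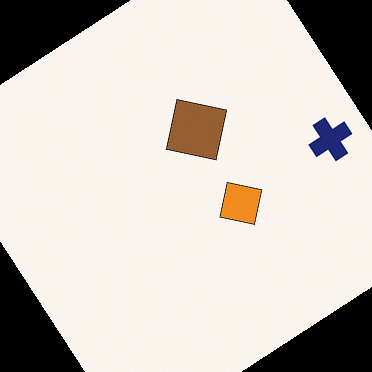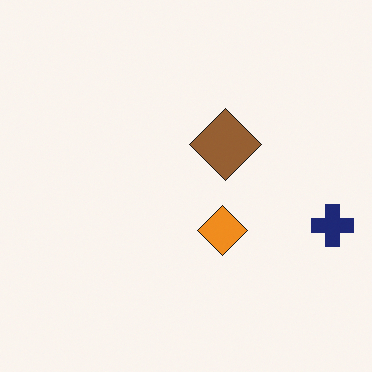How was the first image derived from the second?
This is the original image rotated counter-clockwise by a large amount — several tens of degrees.

Every shape is tilted by the same angle and the image corners show triangular fill wedges — a whole-image rotation by a non-right angle.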